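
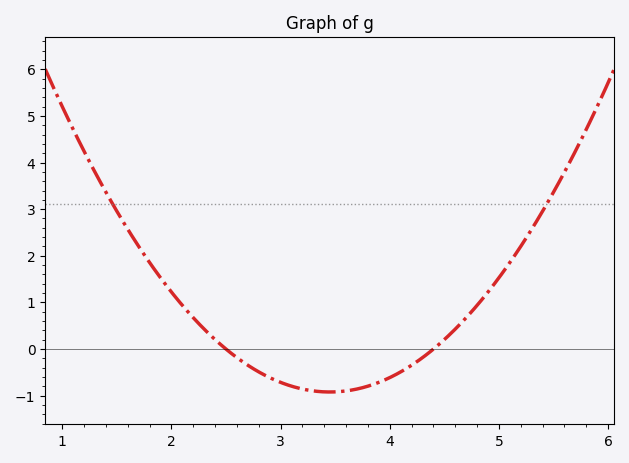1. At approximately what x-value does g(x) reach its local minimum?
3.4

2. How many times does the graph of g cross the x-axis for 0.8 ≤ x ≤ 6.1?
2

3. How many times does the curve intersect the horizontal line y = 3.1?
2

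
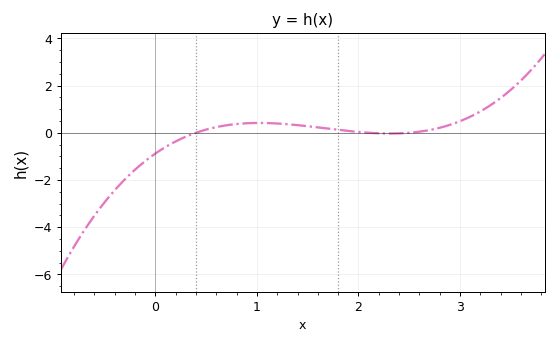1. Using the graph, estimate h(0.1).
-0.605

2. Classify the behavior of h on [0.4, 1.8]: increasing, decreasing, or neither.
neither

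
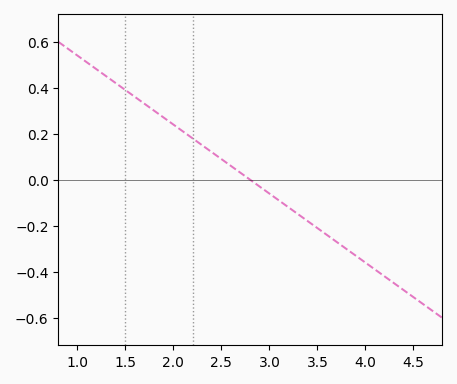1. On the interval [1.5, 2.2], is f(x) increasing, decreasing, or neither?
decreasing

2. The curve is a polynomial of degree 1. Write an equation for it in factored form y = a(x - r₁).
y = -0.3(x - 2.8)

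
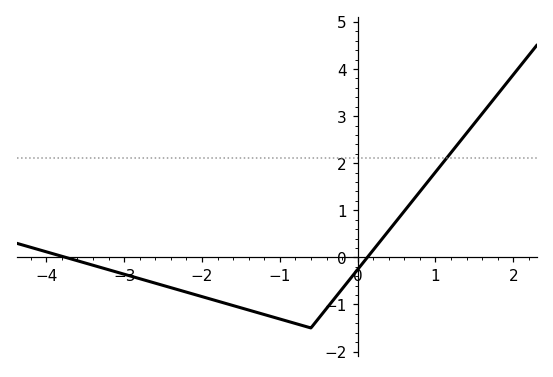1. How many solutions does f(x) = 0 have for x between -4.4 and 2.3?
2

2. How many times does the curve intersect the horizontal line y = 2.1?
1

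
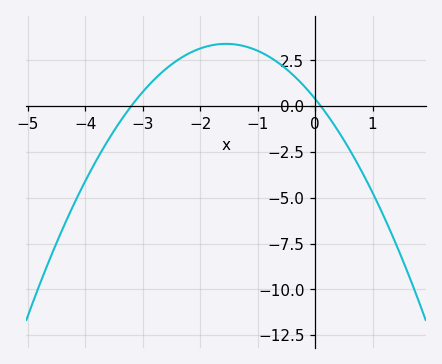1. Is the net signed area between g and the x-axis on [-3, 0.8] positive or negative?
positive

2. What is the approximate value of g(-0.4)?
1.75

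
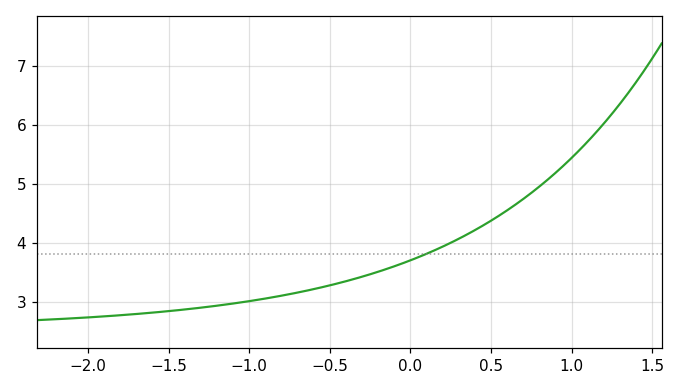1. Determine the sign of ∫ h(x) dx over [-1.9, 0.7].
positive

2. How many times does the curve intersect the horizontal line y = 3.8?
1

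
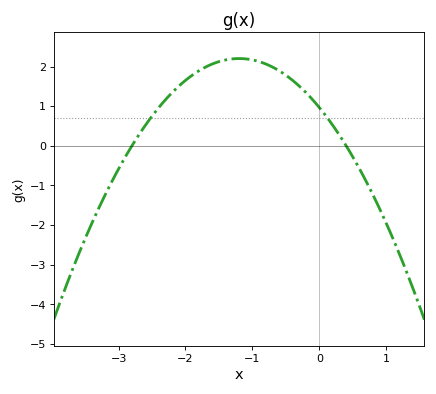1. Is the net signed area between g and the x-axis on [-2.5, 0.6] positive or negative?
positive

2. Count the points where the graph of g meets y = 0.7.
2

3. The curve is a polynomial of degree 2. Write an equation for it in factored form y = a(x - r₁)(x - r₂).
y = -0.86(x + 2.8)(x - 0.4)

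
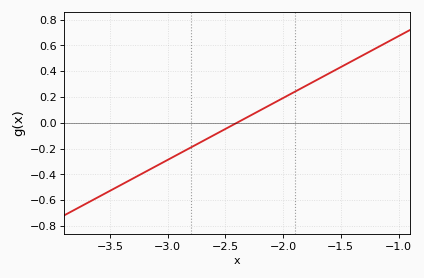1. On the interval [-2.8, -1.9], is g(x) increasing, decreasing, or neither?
increasing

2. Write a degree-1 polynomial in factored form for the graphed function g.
y = 0.48(x + 2.4)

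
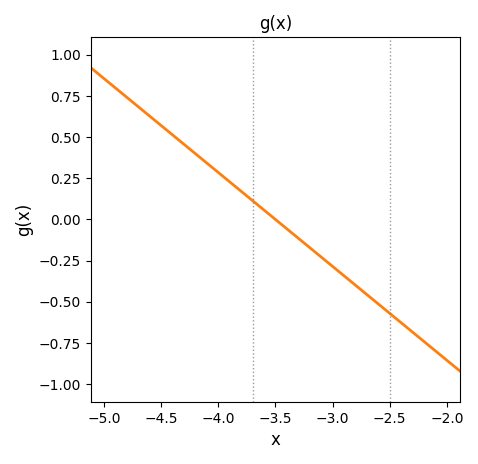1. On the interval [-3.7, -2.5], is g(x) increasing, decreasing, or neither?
decreasing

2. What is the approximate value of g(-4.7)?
0.684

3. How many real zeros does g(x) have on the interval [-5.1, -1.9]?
1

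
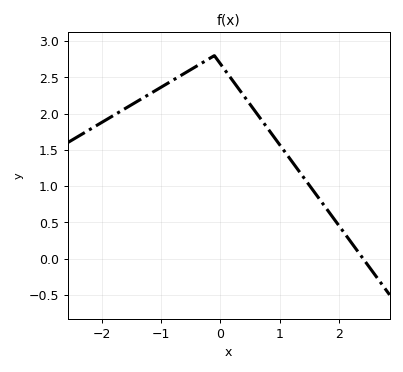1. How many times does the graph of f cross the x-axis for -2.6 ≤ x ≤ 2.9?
1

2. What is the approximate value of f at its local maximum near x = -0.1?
2.8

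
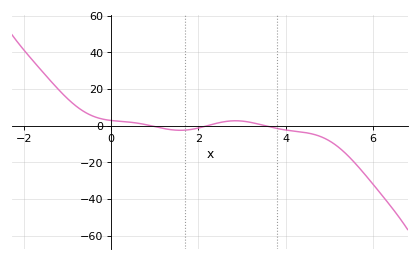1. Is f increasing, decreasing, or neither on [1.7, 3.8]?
neither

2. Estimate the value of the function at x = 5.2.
-11.6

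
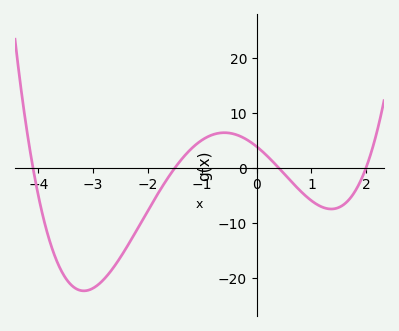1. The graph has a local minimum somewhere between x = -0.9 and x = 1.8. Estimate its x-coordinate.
1.4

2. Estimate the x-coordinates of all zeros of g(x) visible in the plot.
-4.1, -1.5, 0.4, 2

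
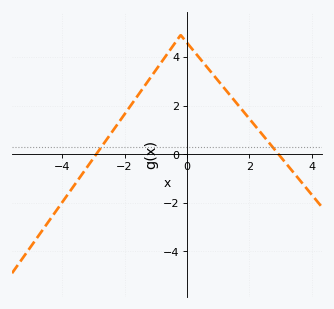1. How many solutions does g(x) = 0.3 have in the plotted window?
2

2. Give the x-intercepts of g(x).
-3, 3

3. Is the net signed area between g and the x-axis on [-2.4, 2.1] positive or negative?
positive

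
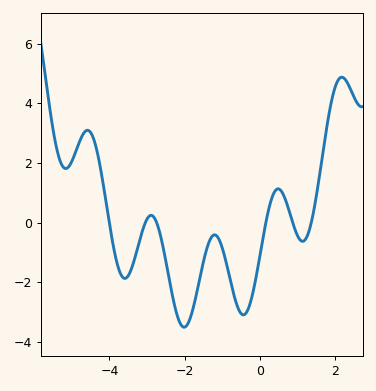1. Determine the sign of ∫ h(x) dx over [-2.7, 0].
negative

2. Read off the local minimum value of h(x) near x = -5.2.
1.81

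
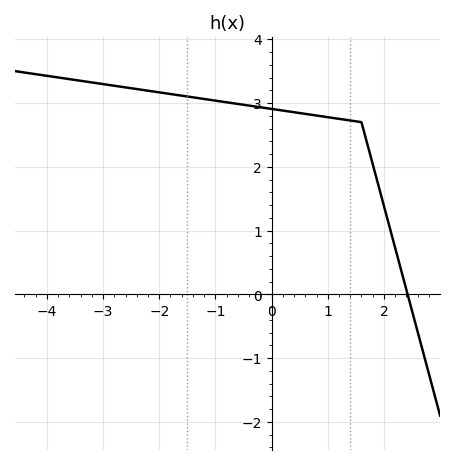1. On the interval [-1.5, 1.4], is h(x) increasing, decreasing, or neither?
decreasing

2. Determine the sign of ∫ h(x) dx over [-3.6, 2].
positive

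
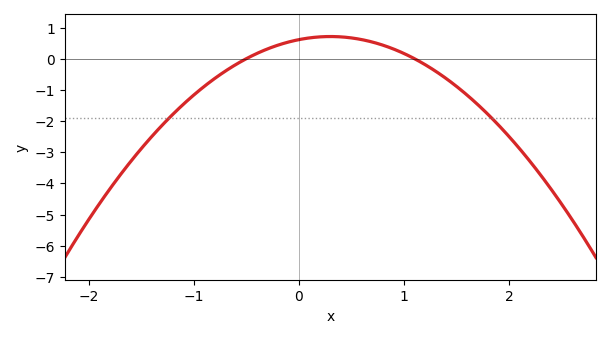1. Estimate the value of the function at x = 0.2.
0.7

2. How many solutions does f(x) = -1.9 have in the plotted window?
2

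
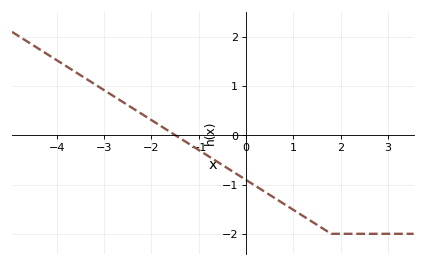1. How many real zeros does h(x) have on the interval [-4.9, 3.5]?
1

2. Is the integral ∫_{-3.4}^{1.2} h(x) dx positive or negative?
negative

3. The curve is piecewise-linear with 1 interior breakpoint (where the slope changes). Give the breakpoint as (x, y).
(1.8, -2)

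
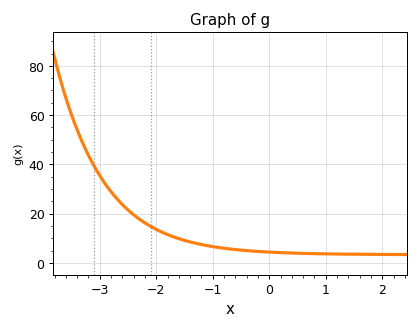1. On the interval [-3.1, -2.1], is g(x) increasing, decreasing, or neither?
decreasing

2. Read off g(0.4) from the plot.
4.05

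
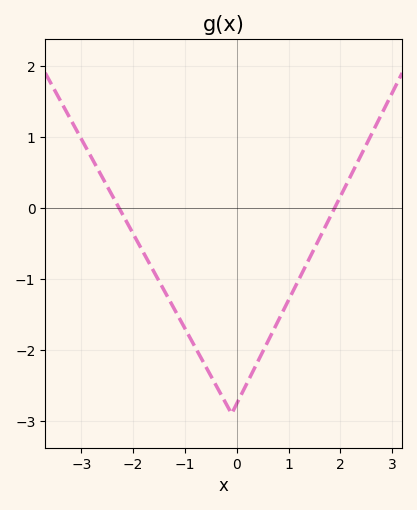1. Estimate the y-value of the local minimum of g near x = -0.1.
-2.9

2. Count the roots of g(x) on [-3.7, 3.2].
2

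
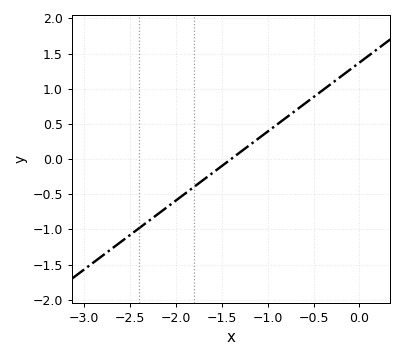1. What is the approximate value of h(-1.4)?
0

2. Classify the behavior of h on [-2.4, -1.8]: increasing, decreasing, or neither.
increasing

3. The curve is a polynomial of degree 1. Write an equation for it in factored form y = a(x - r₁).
y = 0.98(x + 1.4)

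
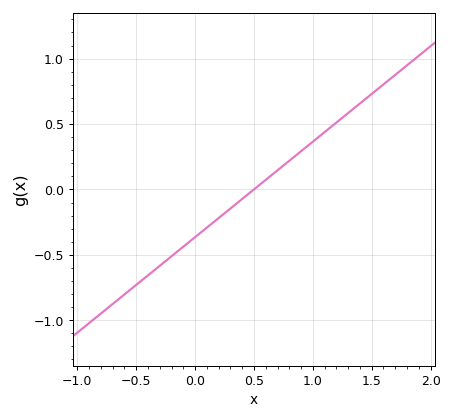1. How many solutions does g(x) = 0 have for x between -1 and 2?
1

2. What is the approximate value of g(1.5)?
0.73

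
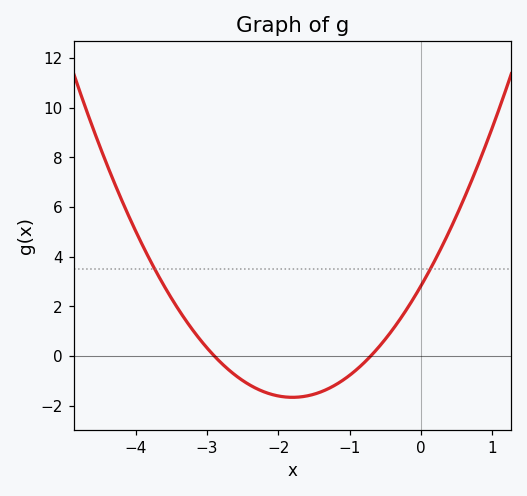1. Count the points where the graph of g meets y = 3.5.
2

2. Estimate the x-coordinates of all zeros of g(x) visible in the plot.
-2.9, -0.7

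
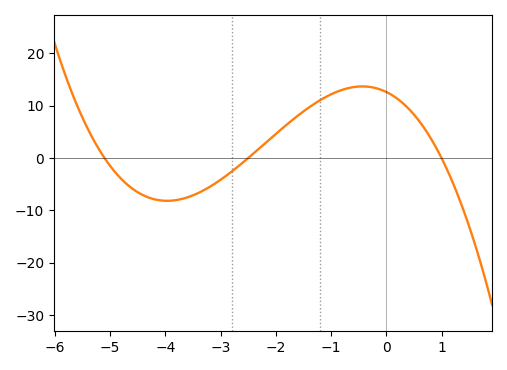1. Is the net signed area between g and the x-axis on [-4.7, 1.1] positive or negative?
positive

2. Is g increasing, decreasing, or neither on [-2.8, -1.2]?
increasing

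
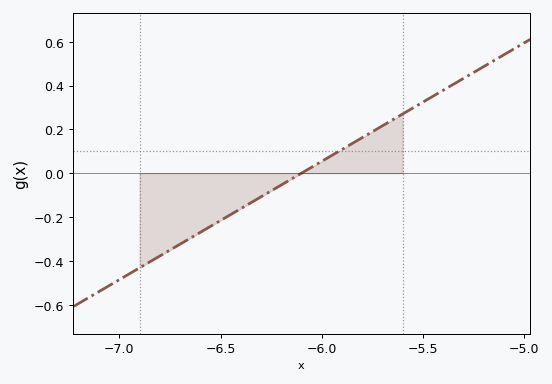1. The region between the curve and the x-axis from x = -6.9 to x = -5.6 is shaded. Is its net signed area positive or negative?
negative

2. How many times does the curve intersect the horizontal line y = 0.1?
1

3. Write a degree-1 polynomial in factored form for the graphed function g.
y = 0.54(x + 6.1)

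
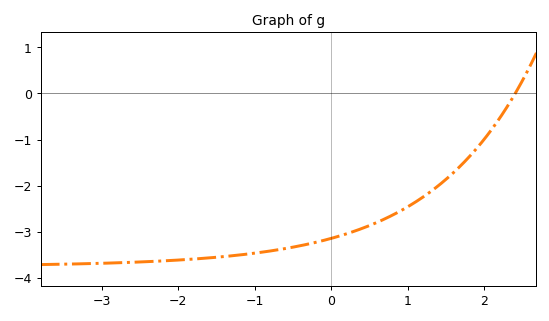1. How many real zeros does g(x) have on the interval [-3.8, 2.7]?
1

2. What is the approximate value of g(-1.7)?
-3.58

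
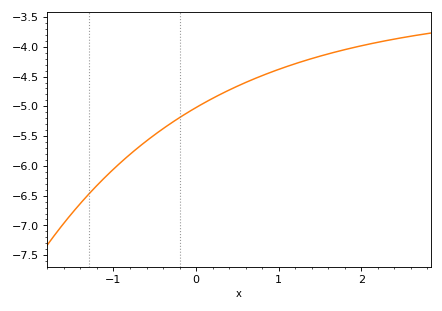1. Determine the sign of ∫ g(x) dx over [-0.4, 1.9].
negative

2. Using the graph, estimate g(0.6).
-4.6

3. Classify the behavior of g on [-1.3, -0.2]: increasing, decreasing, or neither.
increasing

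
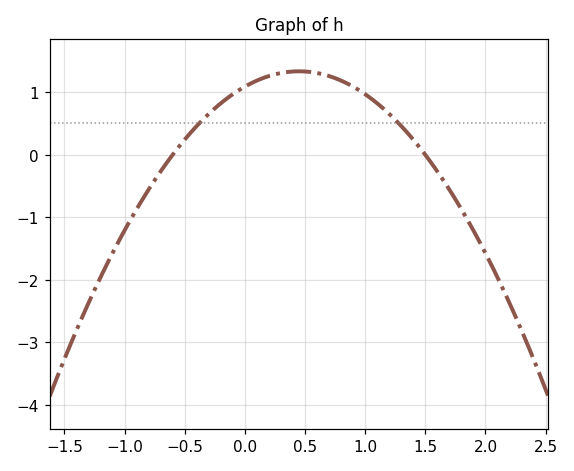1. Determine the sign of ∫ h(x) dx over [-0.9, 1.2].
positive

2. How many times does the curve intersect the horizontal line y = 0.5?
2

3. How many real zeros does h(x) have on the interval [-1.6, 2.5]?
2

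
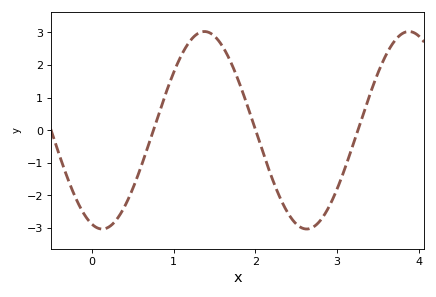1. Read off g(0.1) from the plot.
-3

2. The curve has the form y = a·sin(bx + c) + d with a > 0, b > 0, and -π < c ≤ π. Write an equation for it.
y = 3.03sin(2.5x - 1.9) + 0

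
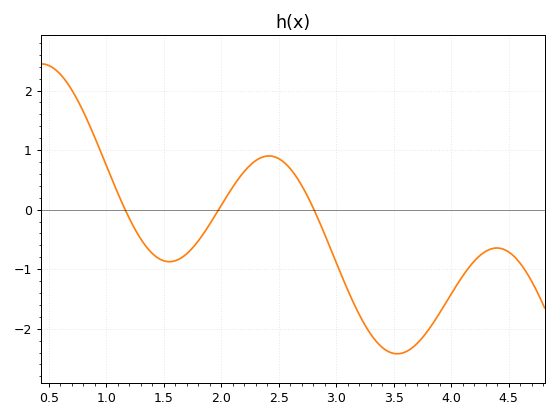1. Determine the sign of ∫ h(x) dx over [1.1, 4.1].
negative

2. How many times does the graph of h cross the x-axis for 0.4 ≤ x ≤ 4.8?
3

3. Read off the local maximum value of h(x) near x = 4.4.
-0.6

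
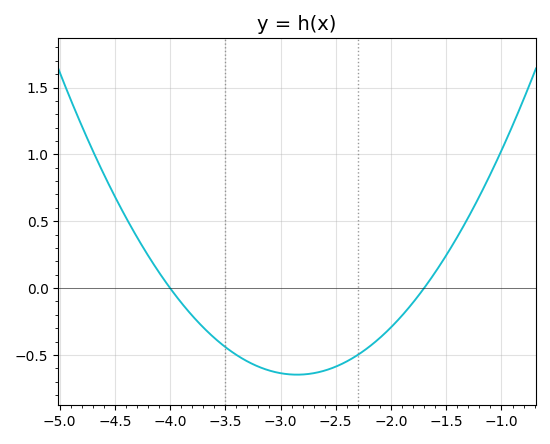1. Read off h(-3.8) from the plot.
-0.2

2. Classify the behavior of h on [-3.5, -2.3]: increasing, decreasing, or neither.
neither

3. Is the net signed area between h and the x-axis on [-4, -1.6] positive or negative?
negative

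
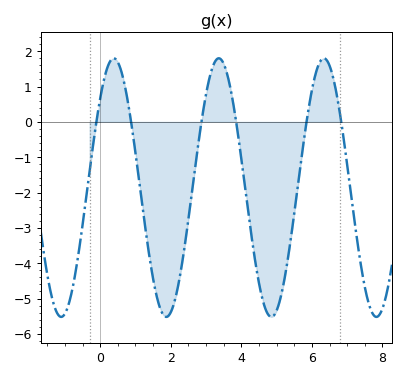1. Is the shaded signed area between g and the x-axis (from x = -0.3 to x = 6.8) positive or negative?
negative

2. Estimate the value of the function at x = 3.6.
1.35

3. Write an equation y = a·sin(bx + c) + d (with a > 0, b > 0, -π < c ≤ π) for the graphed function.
y = 3.66sin(2.11x + 0.762) - 1.86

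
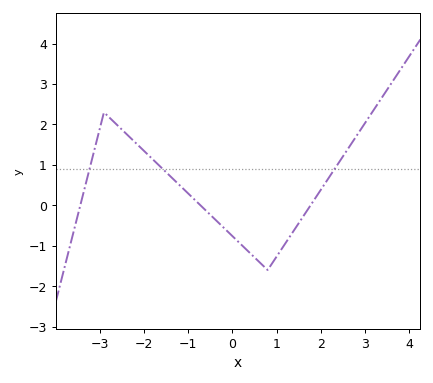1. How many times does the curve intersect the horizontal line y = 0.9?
3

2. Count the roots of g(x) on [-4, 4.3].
3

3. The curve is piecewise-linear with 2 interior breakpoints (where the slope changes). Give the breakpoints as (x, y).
(-2.9, 2.3); (0.8, -1.6)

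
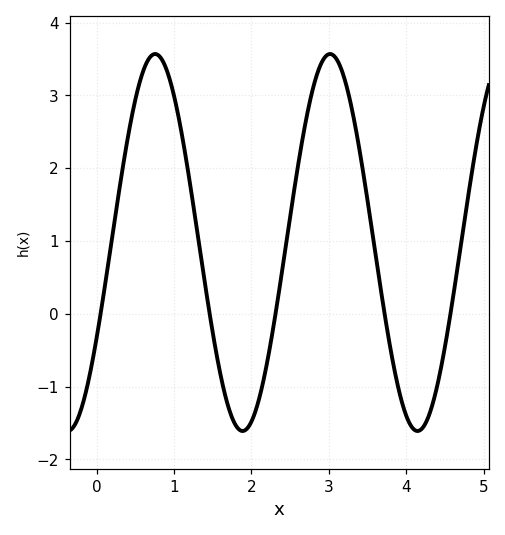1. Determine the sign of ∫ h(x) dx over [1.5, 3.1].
positive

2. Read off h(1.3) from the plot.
1.1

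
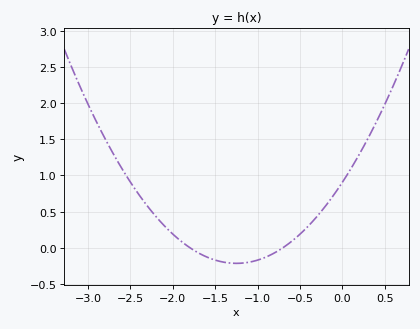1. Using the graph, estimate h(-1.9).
0.1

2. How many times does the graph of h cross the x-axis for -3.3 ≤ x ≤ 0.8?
2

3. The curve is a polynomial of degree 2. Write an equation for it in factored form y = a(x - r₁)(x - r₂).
y = 0.72(x + 1.8)(x + 0.7)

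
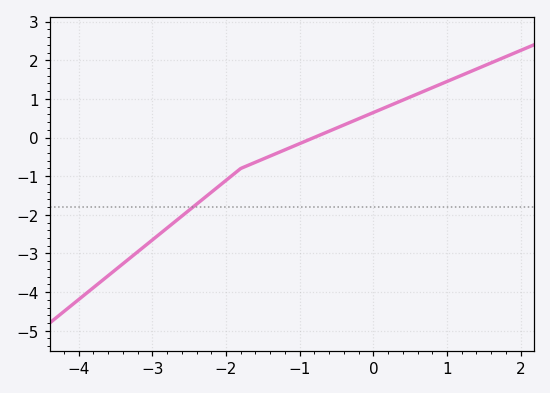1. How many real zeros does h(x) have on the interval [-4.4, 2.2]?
1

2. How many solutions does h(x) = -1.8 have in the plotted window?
1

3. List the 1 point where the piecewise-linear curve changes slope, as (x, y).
(-1.8, -0.8)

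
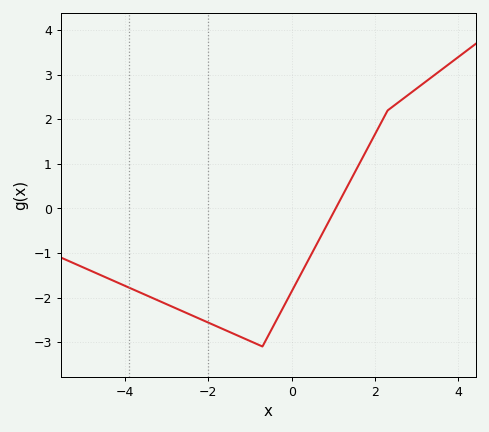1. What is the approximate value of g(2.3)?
2.2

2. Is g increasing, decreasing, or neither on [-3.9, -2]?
decreasing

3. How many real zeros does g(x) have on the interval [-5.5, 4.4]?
1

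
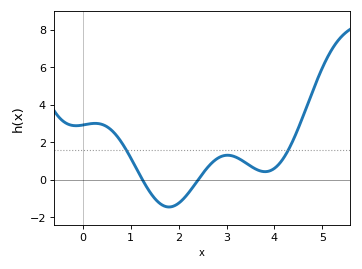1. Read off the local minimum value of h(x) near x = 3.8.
0.429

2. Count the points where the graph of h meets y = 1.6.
2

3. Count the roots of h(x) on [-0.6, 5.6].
2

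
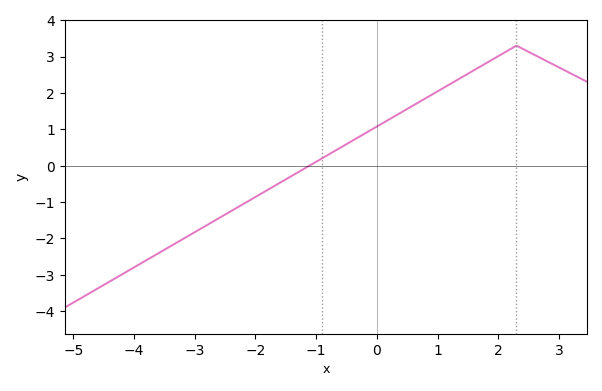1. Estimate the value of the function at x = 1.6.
2.6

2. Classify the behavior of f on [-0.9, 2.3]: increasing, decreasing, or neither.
increasing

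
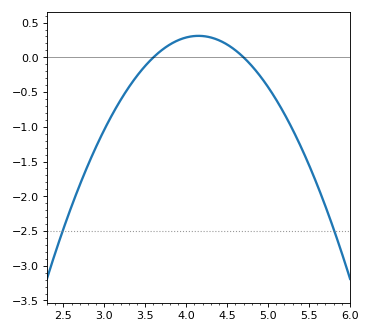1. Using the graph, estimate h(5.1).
-0.612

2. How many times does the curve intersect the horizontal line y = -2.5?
2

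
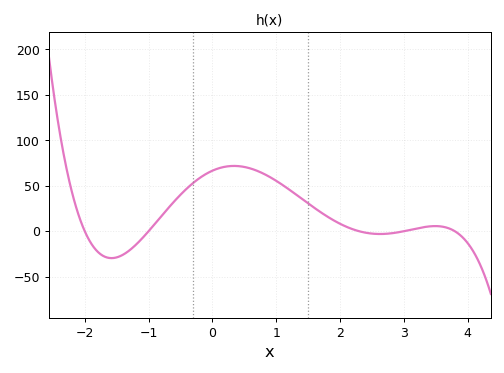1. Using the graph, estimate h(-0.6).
32.7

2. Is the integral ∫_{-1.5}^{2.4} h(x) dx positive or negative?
positive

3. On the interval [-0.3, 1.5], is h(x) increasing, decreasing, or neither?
neither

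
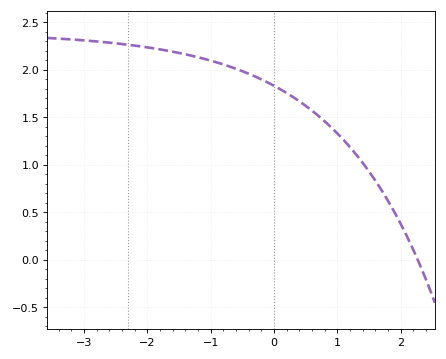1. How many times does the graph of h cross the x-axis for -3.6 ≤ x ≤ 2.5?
1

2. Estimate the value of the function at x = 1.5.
0.927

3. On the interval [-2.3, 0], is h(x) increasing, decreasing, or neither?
decreasing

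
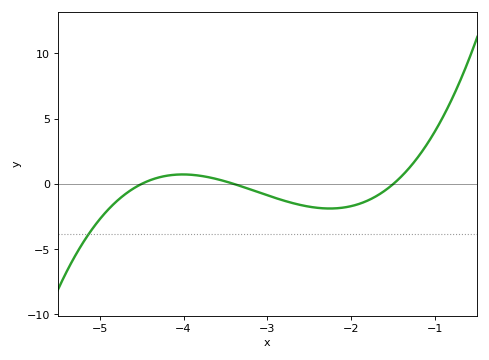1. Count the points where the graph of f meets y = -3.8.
1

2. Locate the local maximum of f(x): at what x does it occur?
-4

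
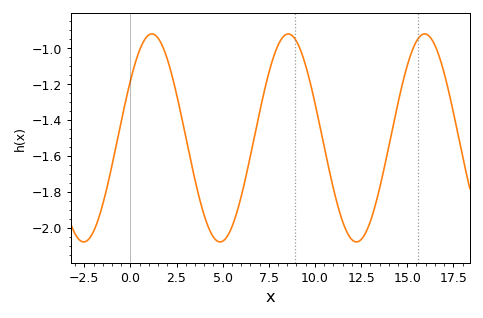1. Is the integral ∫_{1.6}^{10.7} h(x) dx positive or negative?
negative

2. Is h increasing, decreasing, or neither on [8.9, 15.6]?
neither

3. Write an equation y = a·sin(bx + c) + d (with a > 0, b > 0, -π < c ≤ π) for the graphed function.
y = 0.58sin(0.85x + 0.58) - 1.5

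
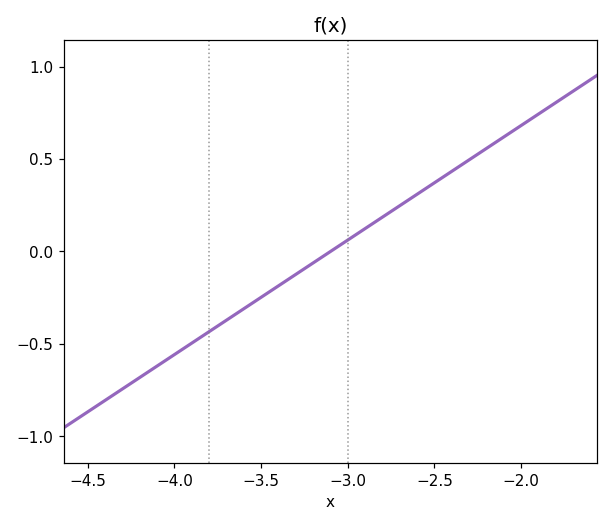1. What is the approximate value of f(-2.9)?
0.124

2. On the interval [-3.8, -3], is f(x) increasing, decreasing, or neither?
increasing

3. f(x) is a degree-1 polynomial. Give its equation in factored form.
y = 0.62(x + 3.1)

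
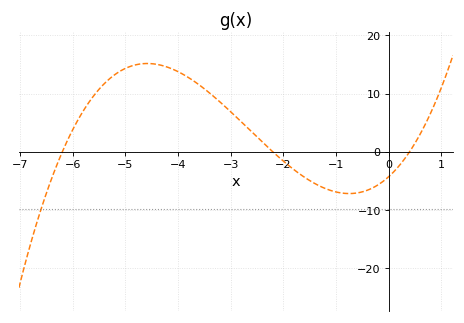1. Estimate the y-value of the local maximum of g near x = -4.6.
15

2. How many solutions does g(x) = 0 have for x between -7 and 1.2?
3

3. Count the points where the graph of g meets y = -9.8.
1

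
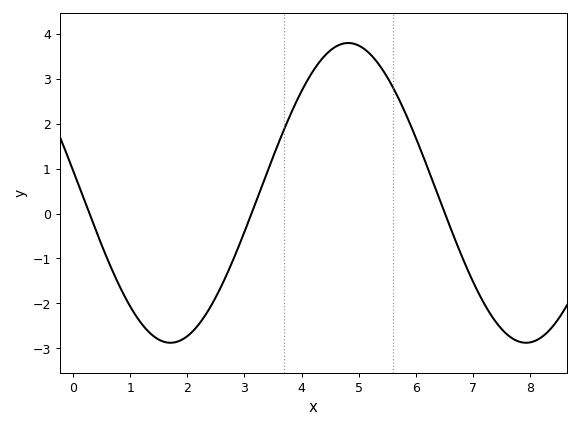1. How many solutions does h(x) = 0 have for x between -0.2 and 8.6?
3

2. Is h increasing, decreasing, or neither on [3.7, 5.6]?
neither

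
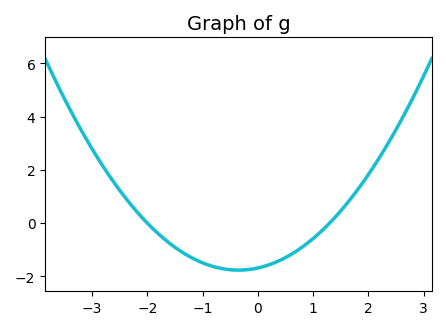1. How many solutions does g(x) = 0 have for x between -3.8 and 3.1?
2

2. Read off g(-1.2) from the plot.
-1.2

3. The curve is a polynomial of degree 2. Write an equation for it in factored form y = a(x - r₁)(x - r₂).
y = 0.65(x + 2)(x - 1.3)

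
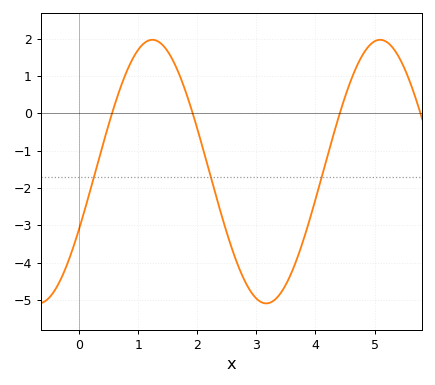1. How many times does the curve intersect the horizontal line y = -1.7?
3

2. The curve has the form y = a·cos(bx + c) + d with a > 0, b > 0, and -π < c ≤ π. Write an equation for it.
y = 3.53cos(1.6x - 2) - 1.56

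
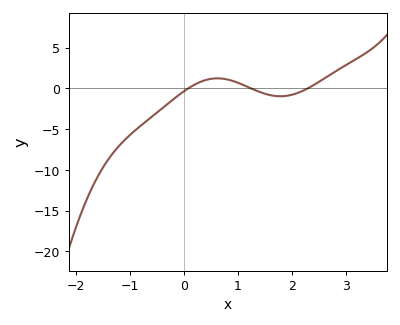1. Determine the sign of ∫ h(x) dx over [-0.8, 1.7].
negative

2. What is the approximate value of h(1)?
0.712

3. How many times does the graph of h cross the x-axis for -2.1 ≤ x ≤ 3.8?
3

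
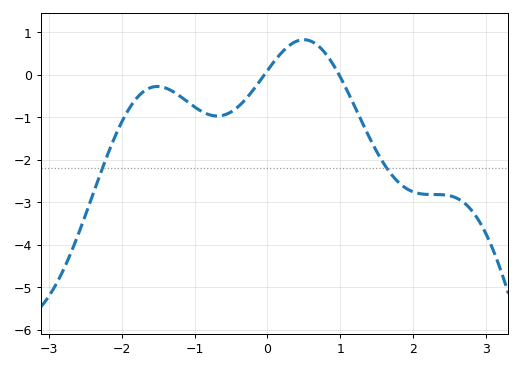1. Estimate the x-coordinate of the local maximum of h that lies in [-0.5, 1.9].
0.499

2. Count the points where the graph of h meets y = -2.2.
2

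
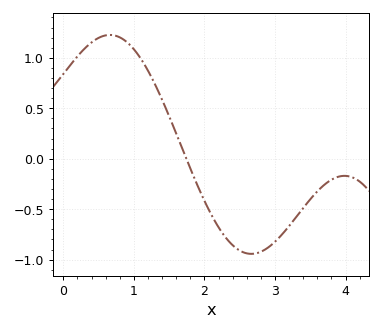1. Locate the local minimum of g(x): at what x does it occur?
2.66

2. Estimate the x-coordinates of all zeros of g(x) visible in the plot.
1.74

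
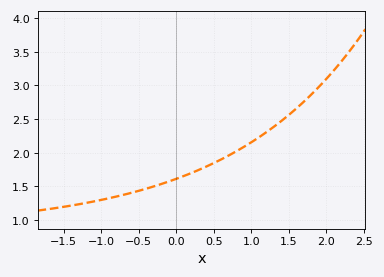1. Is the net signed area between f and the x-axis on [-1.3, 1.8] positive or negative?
positive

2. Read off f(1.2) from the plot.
2.3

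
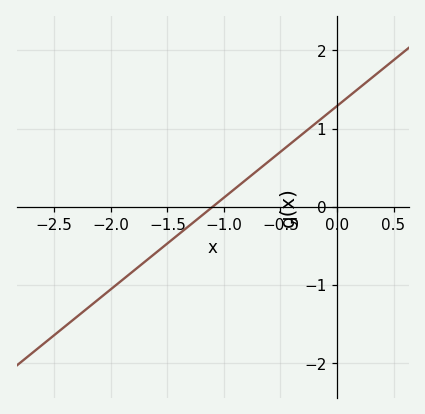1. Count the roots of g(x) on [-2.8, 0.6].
1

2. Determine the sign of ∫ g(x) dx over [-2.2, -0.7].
negative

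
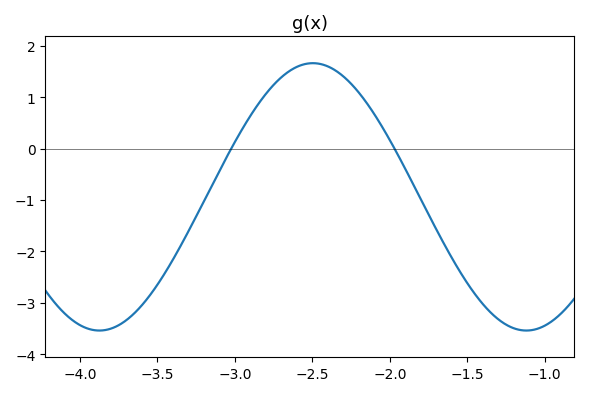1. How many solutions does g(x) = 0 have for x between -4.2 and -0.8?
2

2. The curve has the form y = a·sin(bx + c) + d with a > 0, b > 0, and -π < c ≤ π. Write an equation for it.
y = 2.6sin(2.3x + 0.98) - 0.94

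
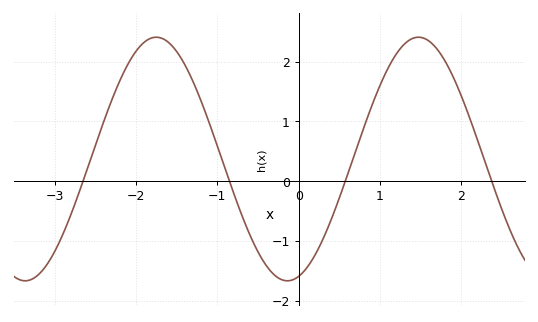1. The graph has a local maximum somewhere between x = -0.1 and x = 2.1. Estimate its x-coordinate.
1.47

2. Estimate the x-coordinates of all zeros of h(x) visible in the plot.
-2.65, -0.851, 0.573, 2.37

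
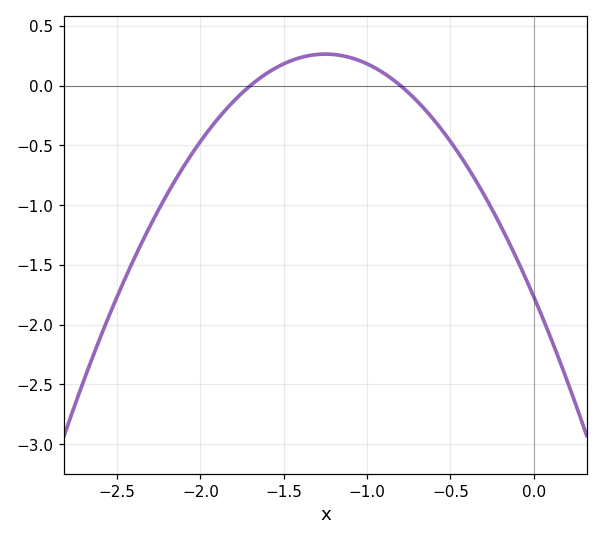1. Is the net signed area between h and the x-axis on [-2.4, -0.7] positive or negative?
negative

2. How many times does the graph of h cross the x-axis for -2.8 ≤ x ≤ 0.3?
2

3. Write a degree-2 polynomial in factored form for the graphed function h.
y = -1.3(x + 1.7)(x + 0.8)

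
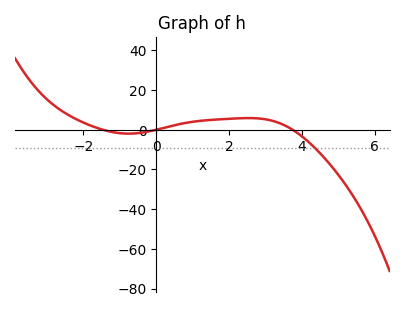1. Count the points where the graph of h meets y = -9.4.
1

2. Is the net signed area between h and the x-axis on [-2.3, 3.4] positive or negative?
positive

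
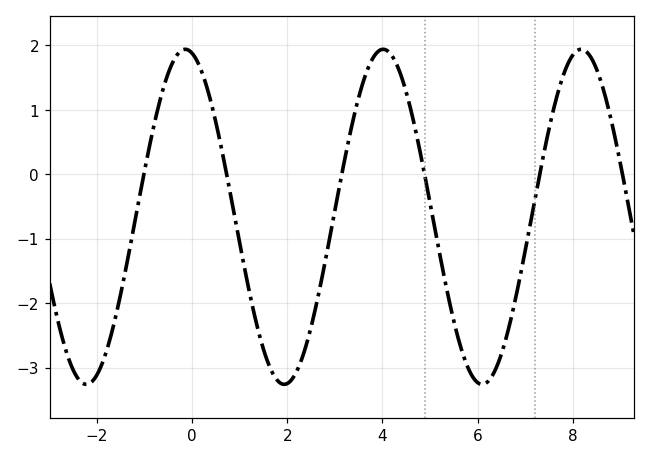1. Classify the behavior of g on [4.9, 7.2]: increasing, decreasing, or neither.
neither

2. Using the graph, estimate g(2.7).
-1.71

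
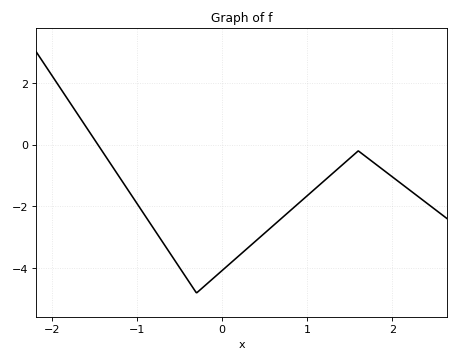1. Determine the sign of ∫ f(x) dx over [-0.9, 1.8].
negative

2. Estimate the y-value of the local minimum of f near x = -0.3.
-4.8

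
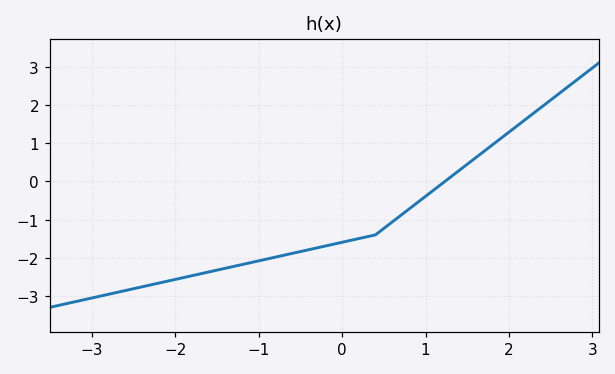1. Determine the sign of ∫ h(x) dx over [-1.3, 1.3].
negative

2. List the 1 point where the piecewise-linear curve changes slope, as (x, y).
(0.4, -1.4)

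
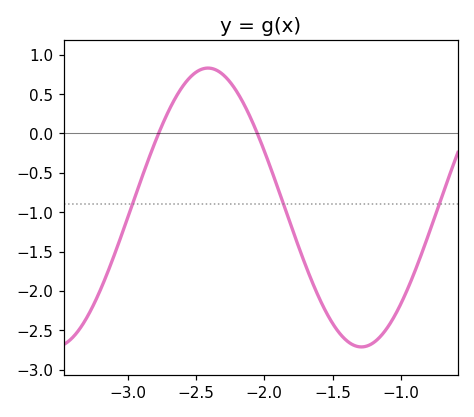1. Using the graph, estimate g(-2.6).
0.6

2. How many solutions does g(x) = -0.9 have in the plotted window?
3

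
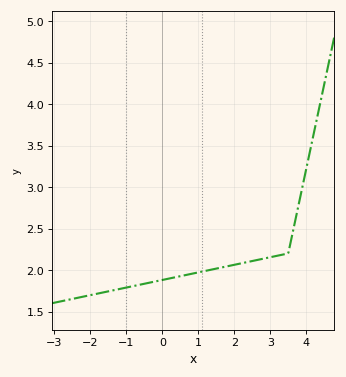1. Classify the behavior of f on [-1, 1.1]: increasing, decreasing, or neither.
increasing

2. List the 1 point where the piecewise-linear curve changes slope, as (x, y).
(3.5, 2.2)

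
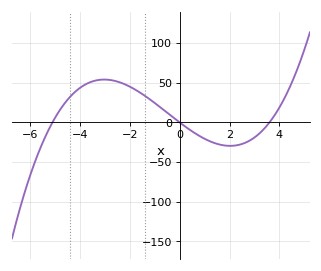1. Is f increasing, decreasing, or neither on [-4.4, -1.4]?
neither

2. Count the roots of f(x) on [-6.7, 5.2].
3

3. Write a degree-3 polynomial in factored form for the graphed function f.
y = 1.3(x + 5.1)(x - 0)(x - 3.6)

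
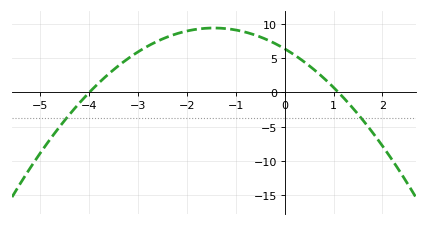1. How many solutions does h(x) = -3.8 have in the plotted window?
2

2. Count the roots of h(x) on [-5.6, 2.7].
2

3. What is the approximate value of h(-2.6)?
7.5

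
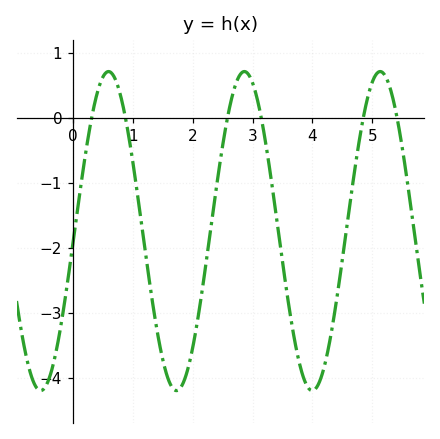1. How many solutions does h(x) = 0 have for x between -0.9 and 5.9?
6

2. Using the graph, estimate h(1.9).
-3.9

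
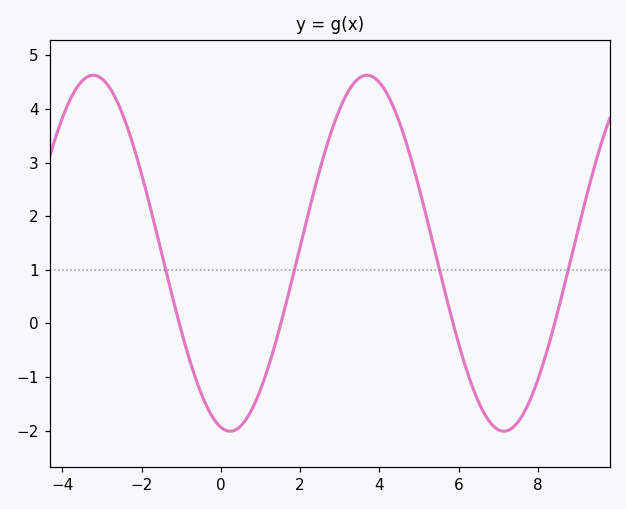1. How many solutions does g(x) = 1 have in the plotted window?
4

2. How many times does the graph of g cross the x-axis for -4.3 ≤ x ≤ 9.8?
4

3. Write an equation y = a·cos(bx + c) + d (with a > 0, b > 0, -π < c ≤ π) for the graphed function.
y = 3.32cos(0.91x + 2.9) + 1.31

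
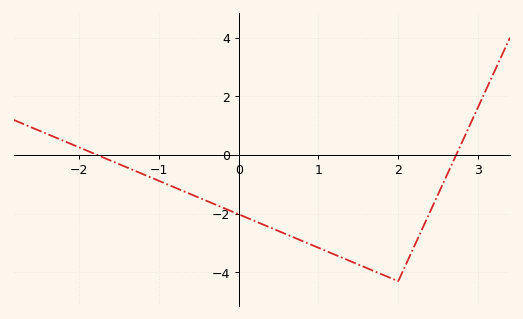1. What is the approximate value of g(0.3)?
-2.36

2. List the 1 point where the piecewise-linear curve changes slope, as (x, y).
(2, -4.3)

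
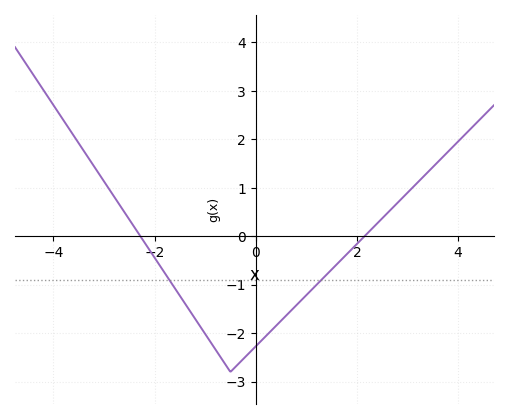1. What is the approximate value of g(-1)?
-2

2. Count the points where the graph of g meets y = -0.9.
2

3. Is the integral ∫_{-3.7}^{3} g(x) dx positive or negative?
negative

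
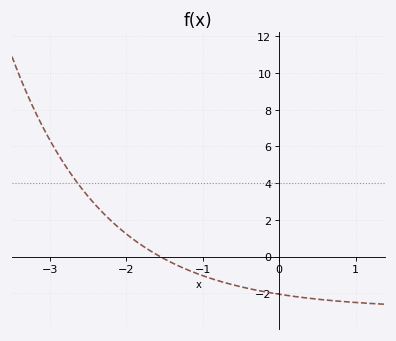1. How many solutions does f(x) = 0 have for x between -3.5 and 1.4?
1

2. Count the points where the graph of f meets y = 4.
1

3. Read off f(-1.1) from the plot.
-0.886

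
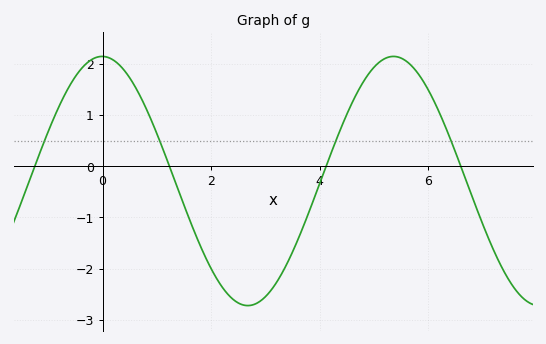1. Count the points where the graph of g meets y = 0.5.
4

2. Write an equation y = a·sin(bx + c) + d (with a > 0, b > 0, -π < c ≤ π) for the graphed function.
y = 2.43sin(1.17x + 1.58) - 0.29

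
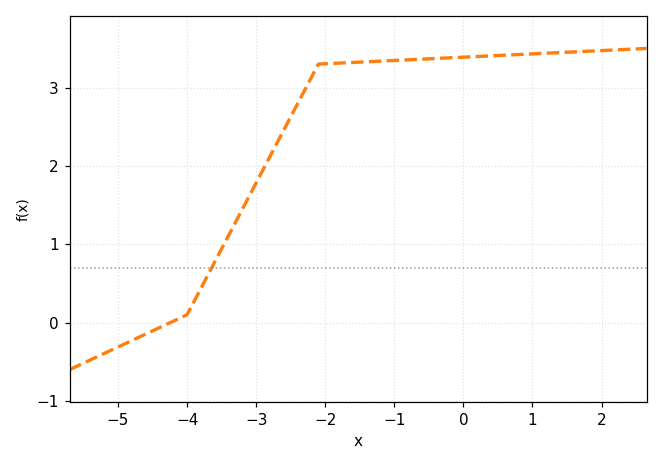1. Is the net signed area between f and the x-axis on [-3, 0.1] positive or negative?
positive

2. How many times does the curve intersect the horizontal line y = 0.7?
1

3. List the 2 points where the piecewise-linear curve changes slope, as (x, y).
(-4, 0.1); (-2.1, 3.3)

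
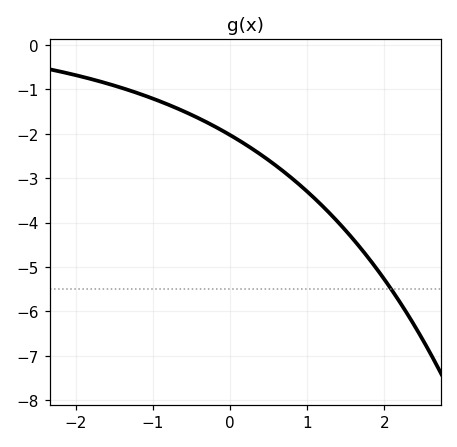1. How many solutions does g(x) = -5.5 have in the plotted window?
1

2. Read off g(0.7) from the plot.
-2.86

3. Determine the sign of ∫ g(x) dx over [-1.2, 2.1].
negative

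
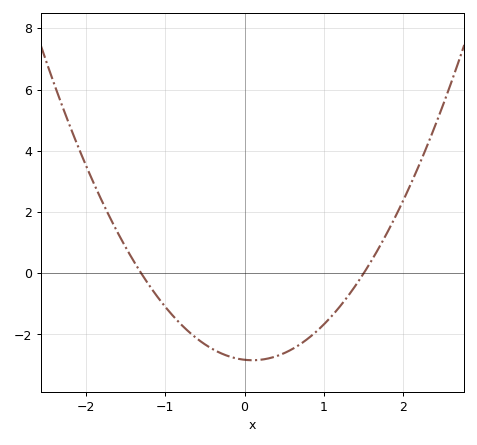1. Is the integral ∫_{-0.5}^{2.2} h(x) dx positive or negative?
negative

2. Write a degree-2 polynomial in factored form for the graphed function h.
y = 1.45(x + 1.3)(x - 1.5)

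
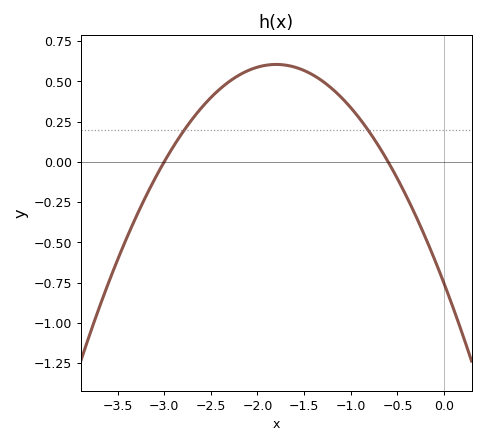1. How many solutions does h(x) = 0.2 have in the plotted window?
2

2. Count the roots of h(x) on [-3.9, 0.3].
2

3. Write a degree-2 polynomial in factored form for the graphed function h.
y = -0.42(x + 3)(x + 0.6)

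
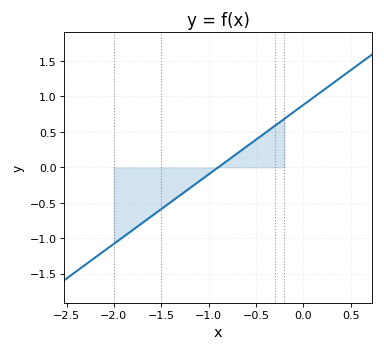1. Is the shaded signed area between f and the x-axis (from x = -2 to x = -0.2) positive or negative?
negative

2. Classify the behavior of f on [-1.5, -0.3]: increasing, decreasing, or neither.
increasing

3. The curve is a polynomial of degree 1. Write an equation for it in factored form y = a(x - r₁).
y = 0.98(x + 0.9)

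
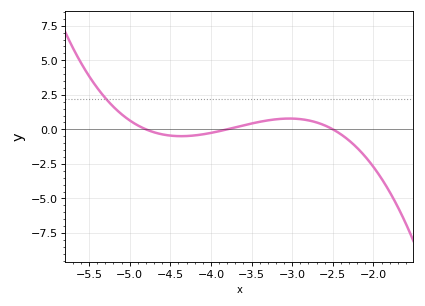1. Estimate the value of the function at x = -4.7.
-0.214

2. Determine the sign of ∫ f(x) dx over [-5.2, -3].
positive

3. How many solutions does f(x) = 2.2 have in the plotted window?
1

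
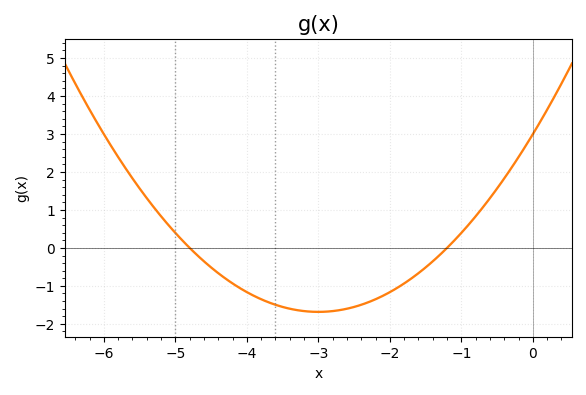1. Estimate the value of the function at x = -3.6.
-1.5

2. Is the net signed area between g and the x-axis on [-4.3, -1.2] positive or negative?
negative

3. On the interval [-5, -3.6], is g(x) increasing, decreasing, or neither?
decreasing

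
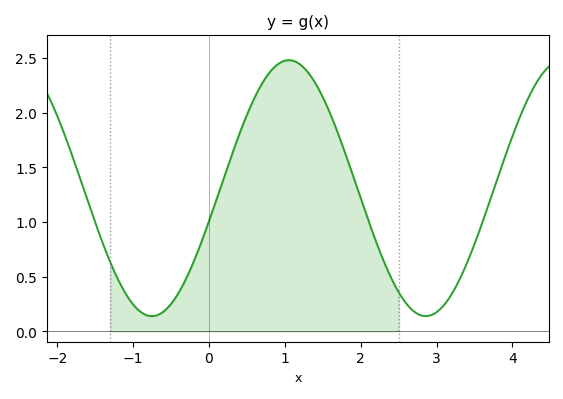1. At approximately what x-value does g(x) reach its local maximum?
1.1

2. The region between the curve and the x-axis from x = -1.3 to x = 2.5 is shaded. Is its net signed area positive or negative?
positive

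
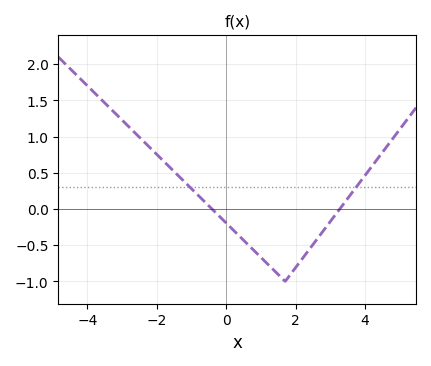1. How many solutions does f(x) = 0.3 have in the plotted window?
2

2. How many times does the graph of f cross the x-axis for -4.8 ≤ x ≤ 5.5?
2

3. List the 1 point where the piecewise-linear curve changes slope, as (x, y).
(1.7, -1)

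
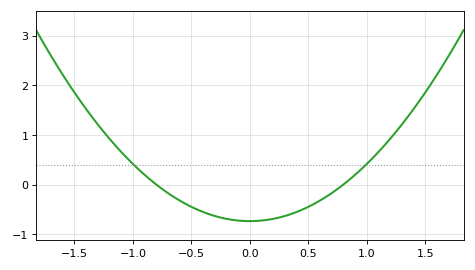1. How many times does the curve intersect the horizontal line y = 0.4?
2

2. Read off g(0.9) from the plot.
0.2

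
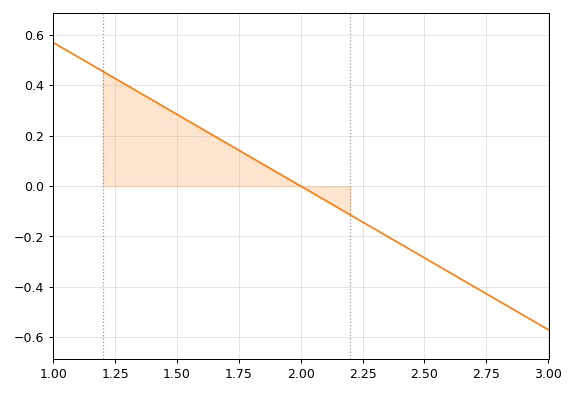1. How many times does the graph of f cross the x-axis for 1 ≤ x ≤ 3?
1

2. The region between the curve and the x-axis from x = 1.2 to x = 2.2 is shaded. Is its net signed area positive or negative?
positive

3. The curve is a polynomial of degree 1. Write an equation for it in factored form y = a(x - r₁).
y = -0.57(x - 2)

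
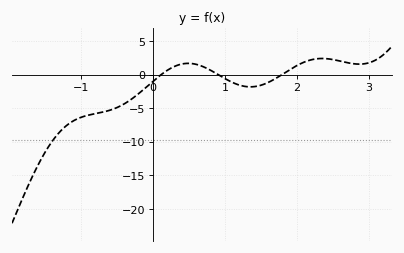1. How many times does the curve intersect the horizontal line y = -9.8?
1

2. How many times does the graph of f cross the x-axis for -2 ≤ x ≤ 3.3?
3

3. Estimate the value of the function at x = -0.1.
-1.94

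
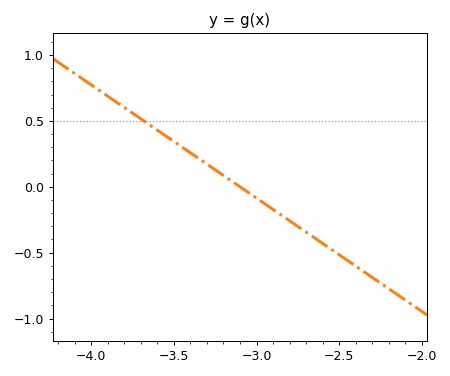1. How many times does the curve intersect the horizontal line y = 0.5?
1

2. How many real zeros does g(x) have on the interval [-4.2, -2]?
1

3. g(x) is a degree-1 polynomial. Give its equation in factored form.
y = -0.86(x + 3.1)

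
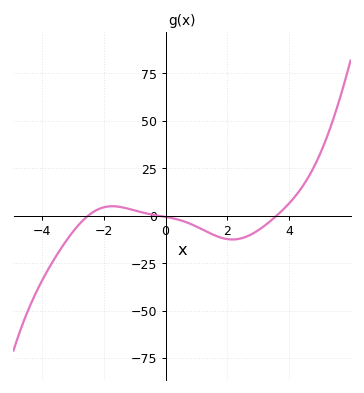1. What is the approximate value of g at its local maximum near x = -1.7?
6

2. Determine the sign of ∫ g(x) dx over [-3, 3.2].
negative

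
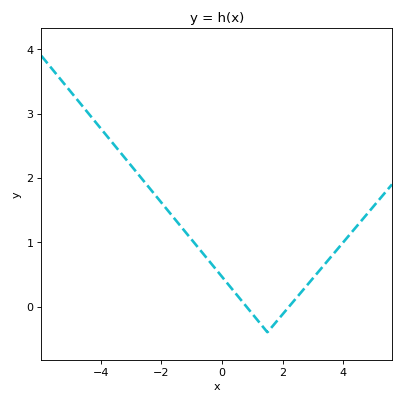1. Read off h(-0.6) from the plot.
0.811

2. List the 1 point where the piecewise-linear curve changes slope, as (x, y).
(1.5, -0.4)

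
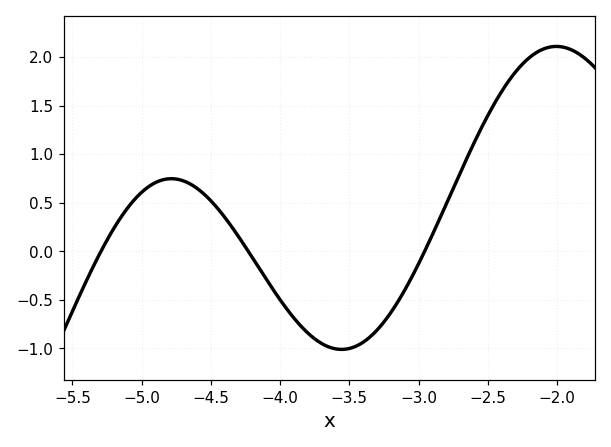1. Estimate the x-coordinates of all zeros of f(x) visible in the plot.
-5.29, -4.23, -2.96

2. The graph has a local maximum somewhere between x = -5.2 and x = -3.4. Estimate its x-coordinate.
-4.78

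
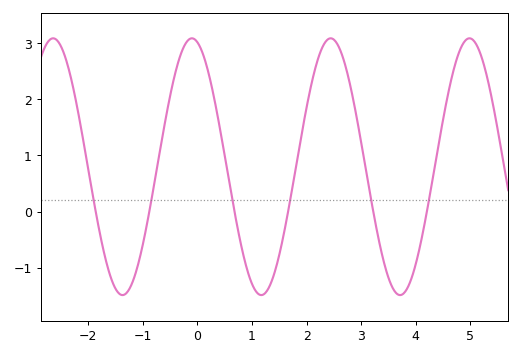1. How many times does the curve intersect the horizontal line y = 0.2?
6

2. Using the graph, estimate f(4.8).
2.9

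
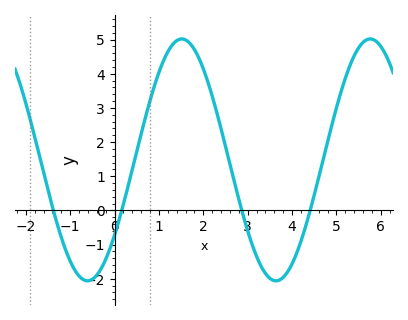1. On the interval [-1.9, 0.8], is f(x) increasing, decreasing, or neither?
neither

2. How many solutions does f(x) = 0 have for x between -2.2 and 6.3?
4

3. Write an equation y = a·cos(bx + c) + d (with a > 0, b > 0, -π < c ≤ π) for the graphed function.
y = 3.54cos(1.48x - 2.24) + 1.48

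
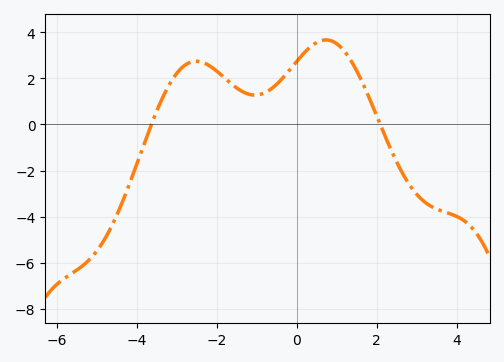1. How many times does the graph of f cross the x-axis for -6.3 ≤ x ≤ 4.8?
2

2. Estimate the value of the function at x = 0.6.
3.63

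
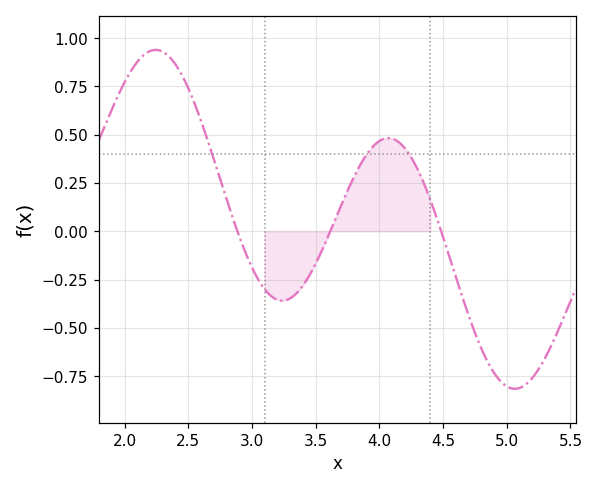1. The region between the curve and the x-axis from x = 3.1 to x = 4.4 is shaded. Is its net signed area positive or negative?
positive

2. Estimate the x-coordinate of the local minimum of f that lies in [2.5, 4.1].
3.24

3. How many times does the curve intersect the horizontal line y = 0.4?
3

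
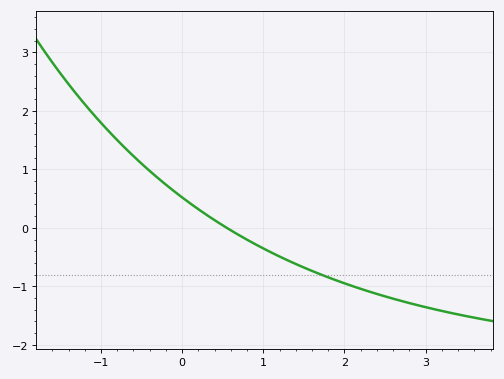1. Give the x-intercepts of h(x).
0.5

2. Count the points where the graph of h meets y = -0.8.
1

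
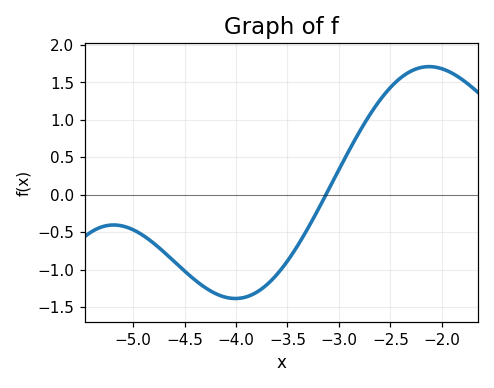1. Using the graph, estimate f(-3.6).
-1.06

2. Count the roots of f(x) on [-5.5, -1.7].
1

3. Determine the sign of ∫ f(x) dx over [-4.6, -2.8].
negative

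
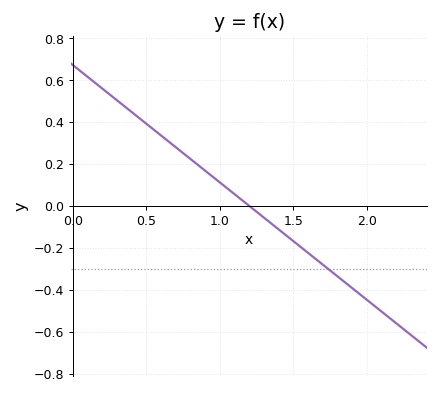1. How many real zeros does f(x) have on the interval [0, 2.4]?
1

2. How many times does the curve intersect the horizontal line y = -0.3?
1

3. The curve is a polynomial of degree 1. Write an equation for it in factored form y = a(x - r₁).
y = -0.56(x - 1.2)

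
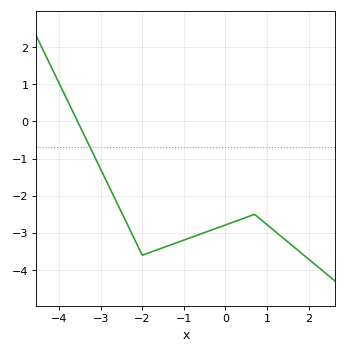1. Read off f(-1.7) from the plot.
-3.5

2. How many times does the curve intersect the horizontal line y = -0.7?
1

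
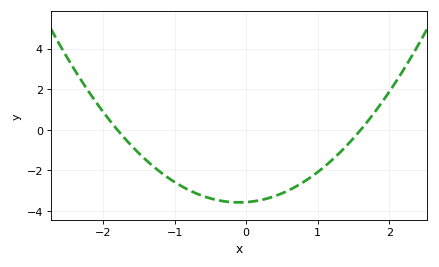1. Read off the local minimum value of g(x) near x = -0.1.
-3.6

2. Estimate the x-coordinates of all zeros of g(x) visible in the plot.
-1.8, 1.6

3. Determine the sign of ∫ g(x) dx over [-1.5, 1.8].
negative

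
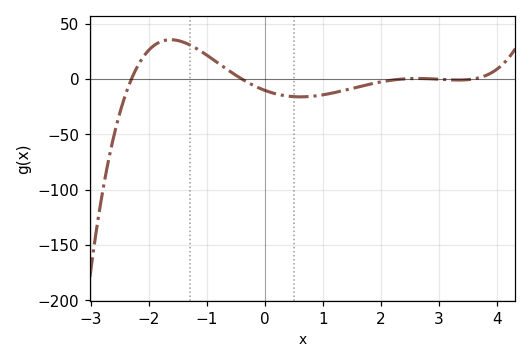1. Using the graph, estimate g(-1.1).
24.9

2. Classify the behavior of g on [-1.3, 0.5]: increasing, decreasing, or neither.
decreasing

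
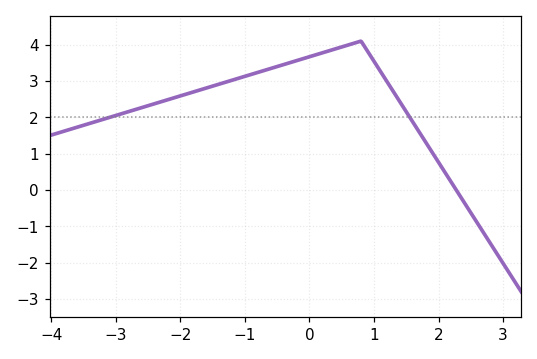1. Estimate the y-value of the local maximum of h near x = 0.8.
4.1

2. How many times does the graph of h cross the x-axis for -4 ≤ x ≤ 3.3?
1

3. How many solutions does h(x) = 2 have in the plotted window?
2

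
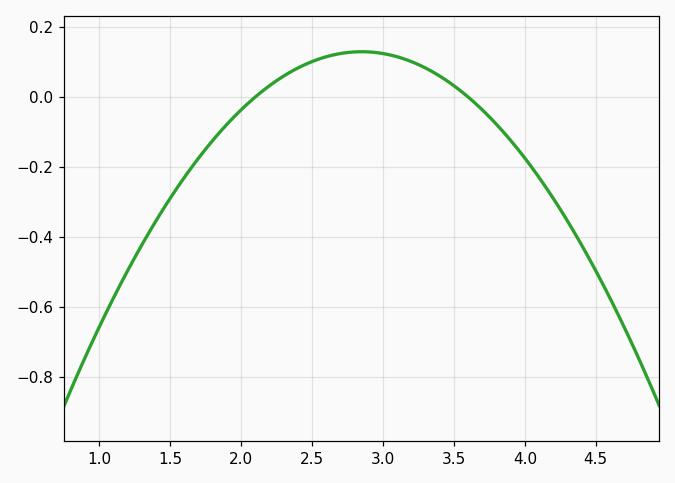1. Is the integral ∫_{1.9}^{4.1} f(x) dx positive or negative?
positive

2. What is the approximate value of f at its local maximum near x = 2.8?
0.12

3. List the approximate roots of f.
2.1, 3.6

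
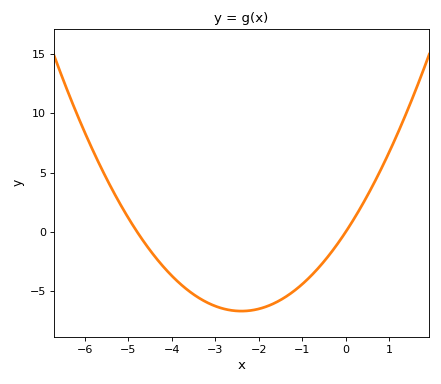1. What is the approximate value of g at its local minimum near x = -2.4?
-6.68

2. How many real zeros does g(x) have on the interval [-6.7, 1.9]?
2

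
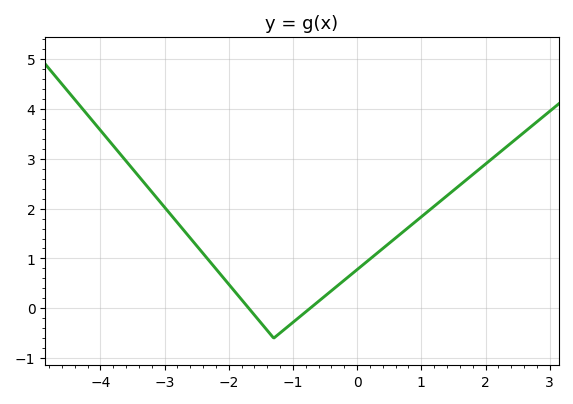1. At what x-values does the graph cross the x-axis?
-1.6, -0.8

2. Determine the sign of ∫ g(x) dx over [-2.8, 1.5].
positive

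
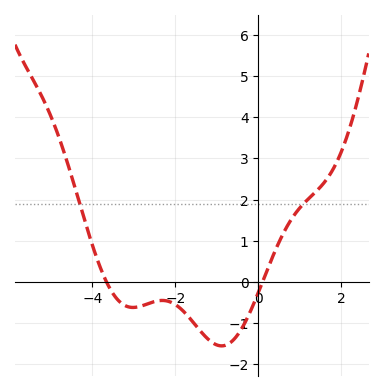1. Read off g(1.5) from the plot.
2.31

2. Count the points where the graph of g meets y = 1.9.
2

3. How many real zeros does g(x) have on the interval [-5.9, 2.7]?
2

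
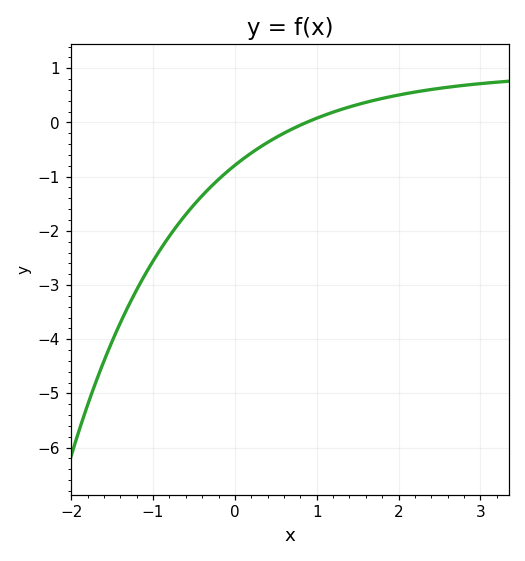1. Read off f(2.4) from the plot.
0.609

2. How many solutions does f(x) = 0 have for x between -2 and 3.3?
1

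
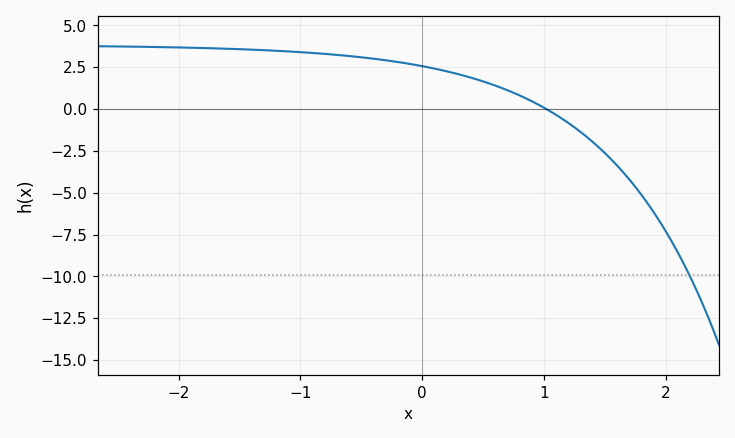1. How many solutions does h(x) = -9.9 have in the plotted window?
1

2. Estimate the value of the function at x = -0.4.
3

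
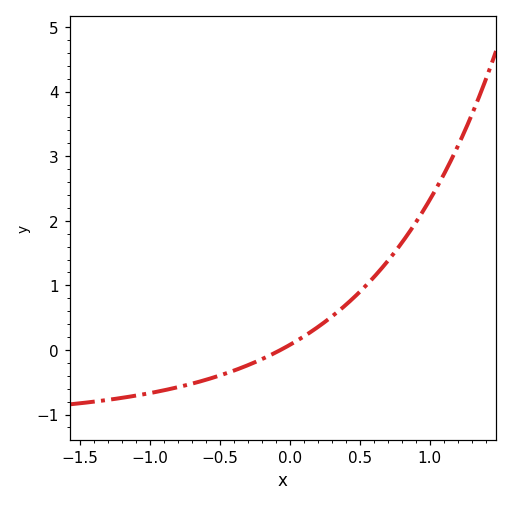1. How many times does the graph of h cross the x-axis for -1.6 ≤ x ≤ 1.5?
1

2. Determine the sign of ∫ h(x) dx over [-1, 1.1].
positive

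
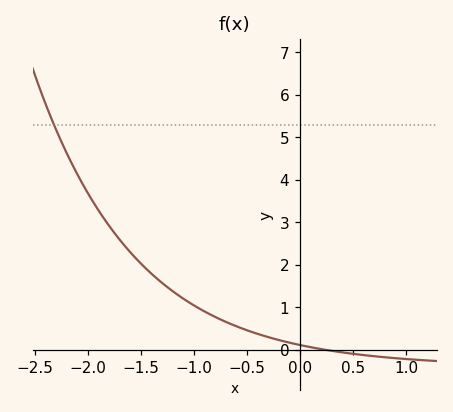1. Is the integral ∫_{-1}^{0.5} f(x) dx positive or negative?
positive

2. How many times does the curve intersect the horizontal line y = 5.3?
1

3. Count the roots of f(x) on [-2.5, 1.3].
1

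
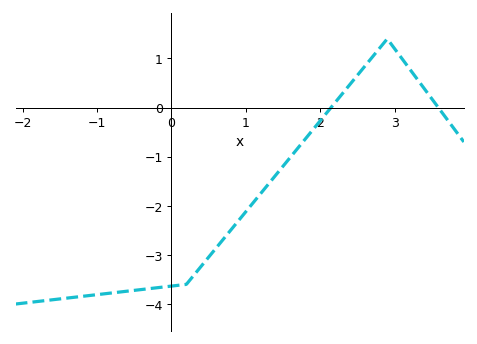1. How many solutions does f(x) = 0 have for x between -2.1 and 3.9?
2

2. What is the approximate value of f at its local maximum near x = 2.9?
1.4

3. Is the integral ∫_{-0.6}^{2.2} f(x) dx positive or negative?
negative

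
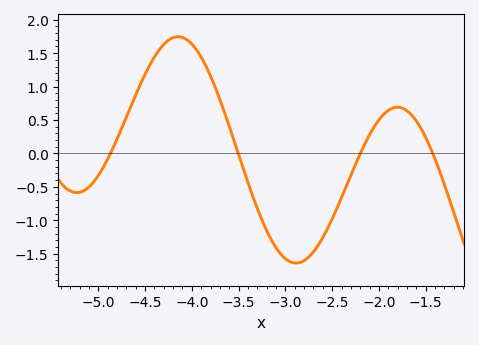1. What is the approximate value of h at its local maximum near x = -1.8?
0.691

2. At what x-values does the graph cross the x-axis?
-4.87, -3.5, -2.2, -1.42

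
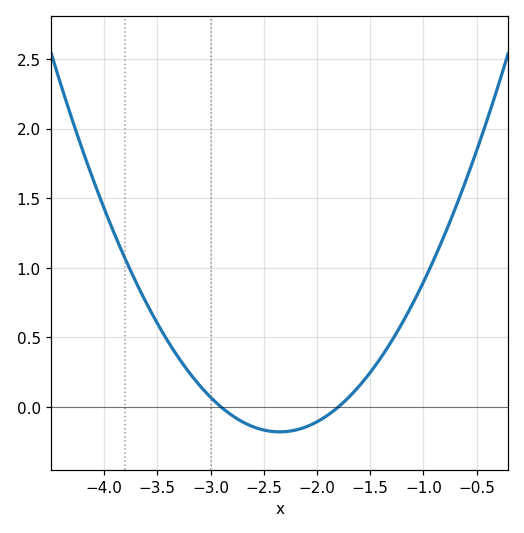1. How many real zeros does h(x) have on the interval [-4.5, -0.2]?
2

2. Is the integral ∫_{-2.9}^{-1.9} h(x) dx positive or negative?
negative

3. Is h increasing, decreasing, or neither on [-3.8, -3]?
decreasing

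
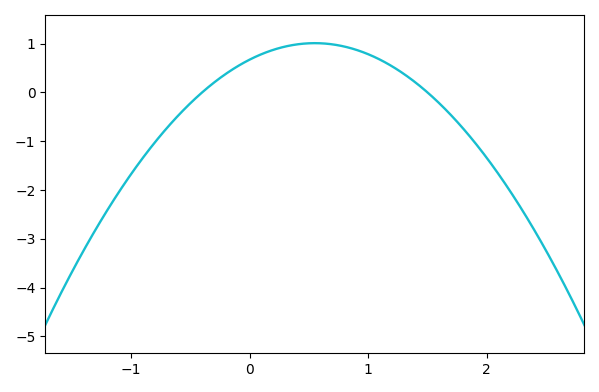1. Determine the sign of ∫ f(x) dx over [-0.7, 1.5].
positive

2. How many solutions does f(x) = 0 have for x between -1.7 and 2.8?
2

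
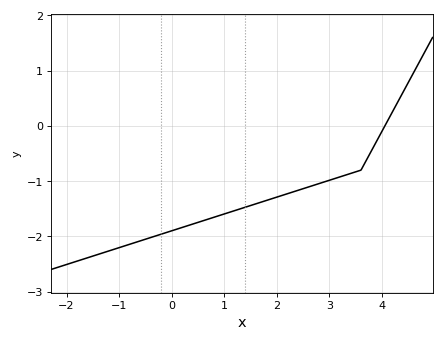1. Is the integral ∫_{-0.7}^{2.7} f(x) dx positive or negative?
negative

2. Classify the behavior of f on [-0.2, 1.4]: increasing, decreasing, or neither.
increasing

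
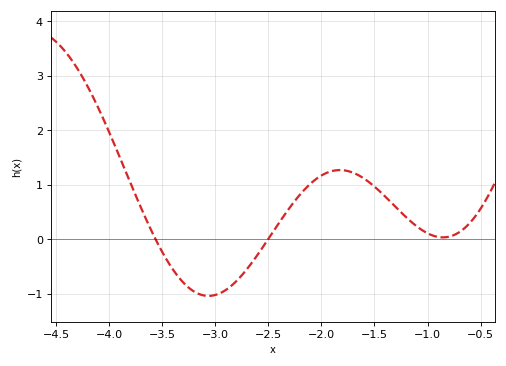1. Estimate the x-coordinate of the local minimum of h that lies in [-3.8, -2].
-3.1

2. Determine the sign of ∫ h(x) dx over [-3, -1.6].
positive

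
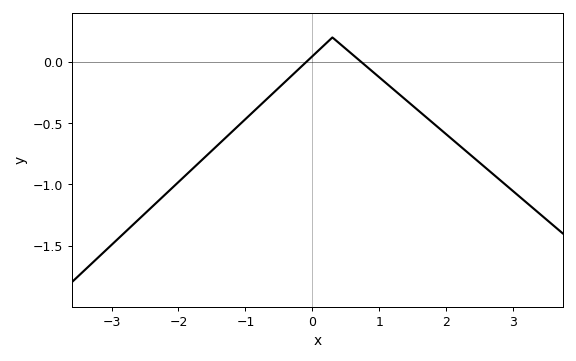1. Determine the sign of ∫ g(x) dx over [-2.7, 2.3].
negative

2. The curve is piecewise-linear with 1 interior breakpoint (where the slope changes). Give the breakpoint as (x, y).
(0.3, 0.2)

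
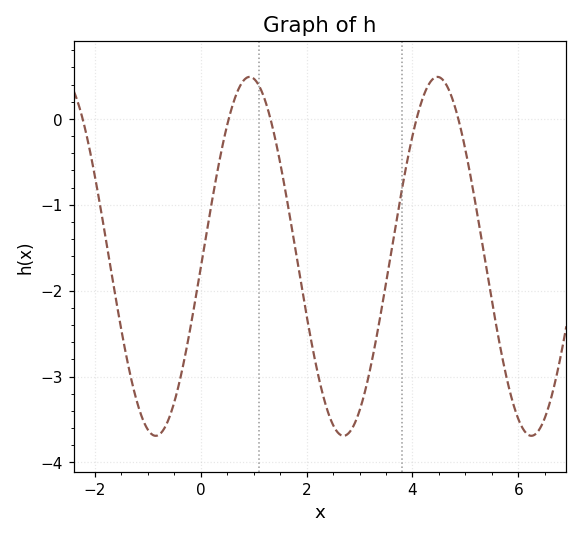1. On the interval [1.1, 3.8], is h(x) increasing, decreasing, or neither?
neither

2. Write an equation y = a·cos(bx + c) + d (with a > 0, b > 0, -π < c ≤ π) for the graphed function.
y = 2.09cos(1.8x - 1.6) - 1.6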